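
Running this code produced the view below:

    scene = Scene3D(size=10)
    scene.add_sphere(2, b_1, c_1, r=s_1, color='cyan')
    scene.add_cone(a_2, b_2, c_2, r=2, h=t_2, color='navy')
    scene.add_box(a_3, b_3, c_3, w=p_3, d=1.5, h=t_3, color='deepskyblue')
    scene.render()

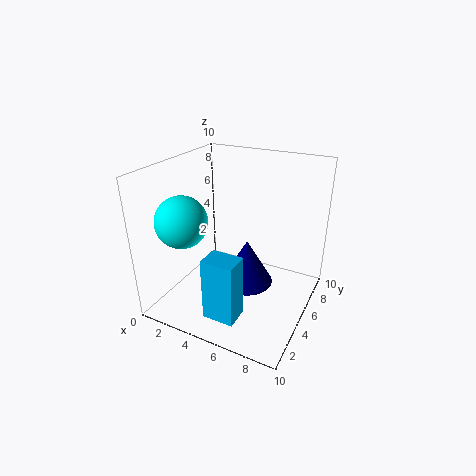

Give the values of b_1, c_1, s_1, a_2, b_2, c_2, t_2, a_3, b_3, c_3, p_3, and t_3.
b_1 = 2.75; c_1 = 6.5; s_1 = 1.75; a_2 = 5; b_2 = 6.5; c_2 = 0.5; t_2 = 3.5; a_3 = 5; b_3 = 0.25; c_3 = 1.75; p_3 = 2; t_3 = 4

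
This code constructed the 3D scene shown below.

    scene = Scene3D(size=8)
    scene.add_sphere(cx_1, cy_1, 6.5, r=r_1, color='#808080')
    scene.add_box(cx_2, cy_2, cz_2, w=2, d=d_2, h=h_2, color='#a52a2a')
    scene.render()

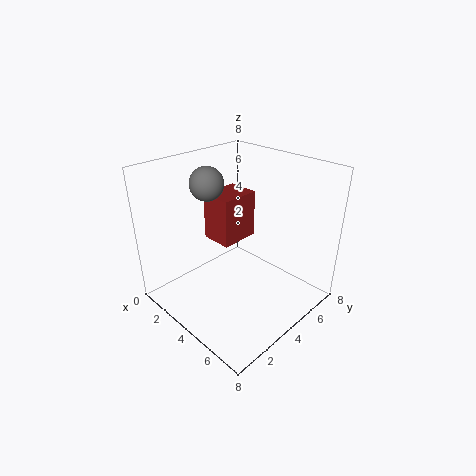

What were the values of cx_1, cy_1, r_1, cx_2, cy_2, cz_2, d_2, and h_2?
cx_1 = 1.5; cy_1 = 4; r_1 = 1; cx_2 = 0.5; cy_2 = 4.5; cz_2 = 2.5; d_2 = 2.5; h_2 = 3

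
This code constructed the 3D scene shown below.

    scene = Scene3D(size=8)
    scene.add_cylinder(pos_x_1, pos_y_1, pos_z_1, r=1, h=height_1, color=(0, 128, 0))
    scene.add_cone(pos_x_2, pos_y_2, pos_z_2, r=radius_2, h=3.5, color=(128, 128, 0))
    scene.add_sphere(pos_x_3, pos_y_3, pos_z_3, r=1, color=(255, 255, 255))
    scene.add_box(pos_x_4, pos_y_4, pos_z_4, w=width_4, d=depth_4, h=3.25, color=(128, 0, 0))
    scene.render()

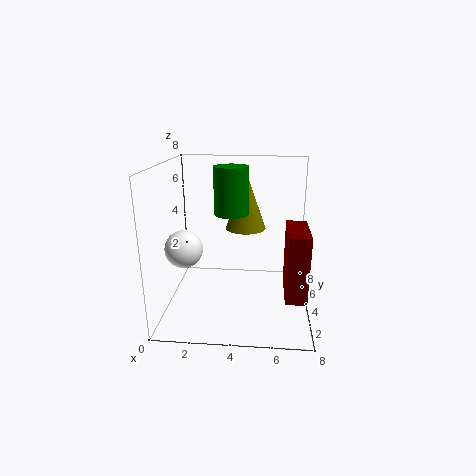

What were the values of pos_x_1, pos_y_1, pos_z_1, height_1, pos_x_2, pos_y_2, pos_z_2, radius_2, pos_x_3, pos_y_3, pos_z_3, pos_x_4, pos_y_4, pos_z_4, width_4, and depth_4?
pos_x_1 = 3.5; pos_y_1 = 5.25; pos_z_1 = 5; height_1 = 2.75; pos_x_2 = 4.25; pos_y_2 = 6.5; pos_z_2 = 3.75; radius_2 = 1.25; pos_x_3 = 1.25; pos_y_3 = 2.75; pos_z_3 = 3.75; pos_x_4 = 6.5; pos_y_4 = 0.25; pos_z_4 = 2.25; width_4 = 1; depth_4 = 2.5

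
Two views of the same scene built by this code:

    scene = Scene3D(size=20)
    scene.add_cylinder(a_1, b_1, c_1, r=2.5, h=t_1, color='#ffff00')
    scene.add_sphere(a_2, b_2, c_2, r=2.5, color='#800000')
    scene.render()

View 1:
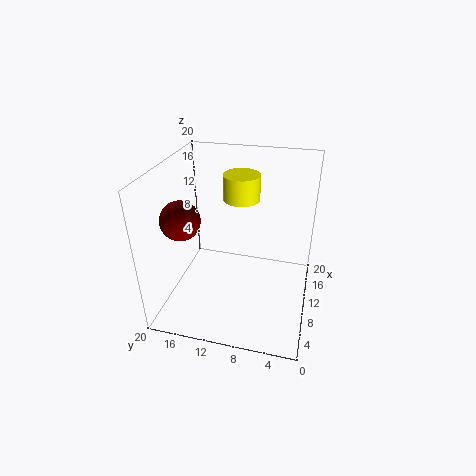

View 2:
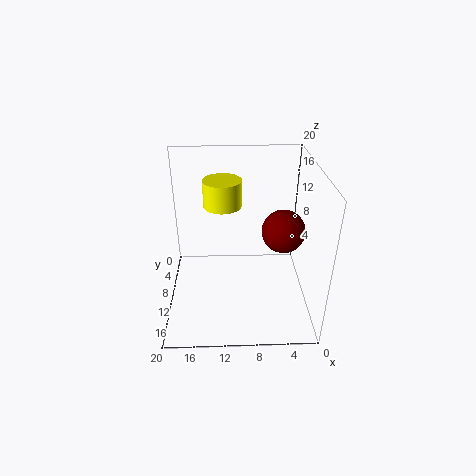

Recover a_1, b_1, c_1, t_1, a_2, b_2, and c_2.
a_1 = 12, b_1 = 10, c_1 = 15, t_1 = 3.5, a_2 = 5, b_2 = 16, c_2 = 14.5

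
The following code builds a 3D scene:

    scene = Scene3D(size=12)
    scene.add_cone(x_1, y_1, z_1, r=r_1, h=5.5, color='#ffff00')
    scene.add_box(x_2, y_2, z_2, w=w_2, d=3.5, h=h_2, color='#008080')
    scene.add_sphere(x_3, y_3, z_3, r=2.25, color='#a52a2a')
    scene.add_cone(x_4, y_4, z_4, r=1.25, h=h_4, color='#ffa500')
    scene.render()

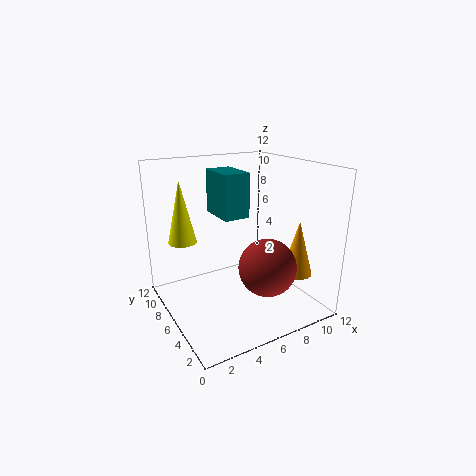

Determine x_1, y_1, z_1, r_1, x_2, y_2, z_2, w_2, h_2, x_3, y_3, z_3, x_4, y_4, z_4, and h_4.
x_1 = 2.5
y_1 = 9.75
z_1 = 5
r_1 = 1.25
x_2 = 5
y_2 = 6.25
z_2 = 7.5
w_2 = 2.25
h_2 = 3.75
x_3 = 6.75
y_3 = 2.75
z_3 = 4.5
x_4 = 9.75
y_4 = 2.75
z_4 = 3.25
h_4 = 4.5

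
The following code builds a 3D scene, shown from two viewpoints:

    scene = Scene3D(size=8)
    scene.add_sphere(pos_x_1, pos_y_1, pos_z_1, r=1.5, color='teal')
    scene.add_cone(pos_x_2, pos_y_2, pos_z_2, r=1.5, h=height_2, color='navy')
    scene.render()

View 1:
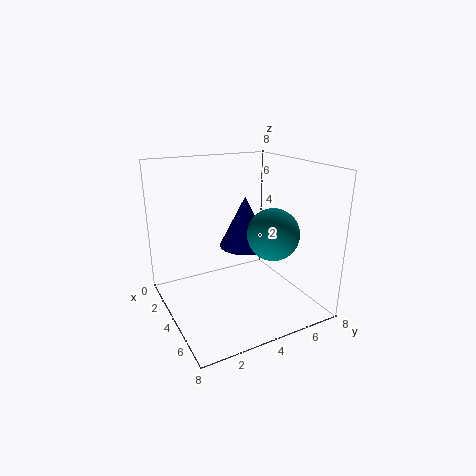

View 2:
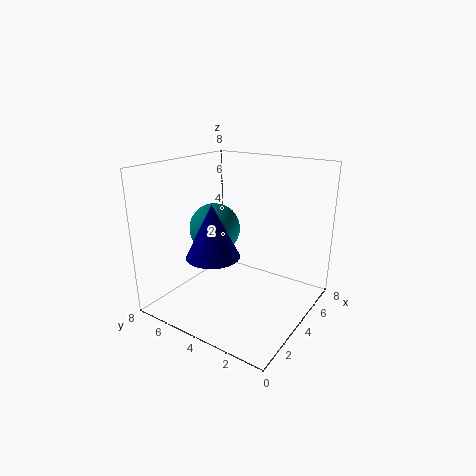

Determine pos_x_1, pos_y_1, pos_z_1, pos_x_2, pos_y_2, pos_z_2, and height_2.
pos_x_1 = 4.5; pos_y_1 = 6; pos_z_1 = 4; pos_x_2 = 3; pos_y_2 = 5; pos_z_2 = 3; height_2 = 3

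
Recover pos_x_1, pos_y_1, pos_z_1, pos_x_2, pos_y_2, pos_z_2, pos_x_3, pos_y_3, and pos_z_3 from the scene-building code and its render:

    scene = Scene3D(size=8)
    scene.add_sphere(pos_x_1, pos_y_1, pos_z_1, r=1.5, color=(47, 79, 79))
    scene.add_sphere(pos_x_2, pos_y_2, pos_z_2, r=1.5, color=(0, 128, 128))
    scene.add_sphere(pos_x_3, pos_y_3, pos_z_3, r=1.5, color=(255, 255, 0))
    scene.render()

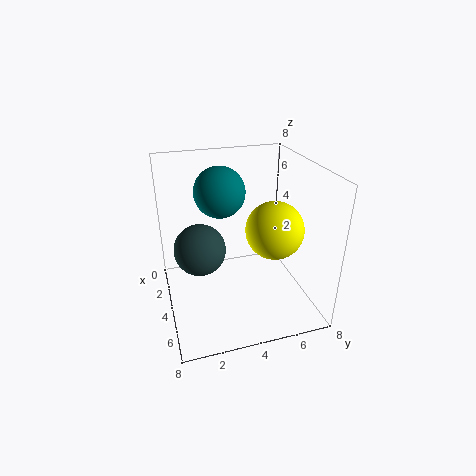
pos_x_1 = 3
pos_y_1 = 2
pos_z_1 = 3
pos_x_2 = 2
pos_y_2 = 3.5
pos_z_2 = 6
pos_x_3 = 5.5
pos_y_3 = 5.5
pos_z_3 = 5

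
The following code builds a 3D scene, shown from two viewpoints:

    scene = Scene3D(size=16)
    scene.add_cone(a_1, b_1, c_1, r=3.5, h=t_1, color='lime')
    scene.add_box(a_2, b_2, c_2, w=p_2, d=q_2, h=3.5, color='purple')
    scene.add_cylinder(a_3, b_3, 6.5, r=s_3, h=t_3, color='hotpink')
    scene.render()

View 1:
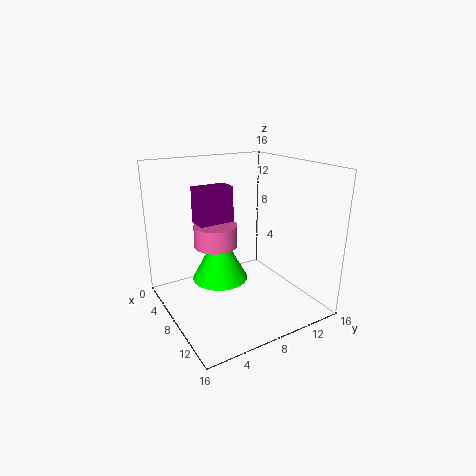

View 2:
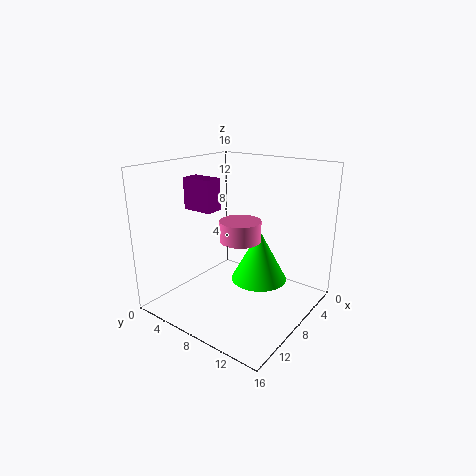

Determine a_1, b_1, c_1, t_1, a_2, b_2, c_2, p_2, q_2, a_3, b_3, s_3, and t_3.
a_1 = 3.5, b_1 = 8, c_1 = 1, t_1 = 6.5, a_2 = 8.5, b_2 = 2.5, c_2 = 11, p_2 = 2, q_2 = 3.5, a_3 = 5.5, b_3 = 6.5, s_3 = 2.5, t_3 = 2.5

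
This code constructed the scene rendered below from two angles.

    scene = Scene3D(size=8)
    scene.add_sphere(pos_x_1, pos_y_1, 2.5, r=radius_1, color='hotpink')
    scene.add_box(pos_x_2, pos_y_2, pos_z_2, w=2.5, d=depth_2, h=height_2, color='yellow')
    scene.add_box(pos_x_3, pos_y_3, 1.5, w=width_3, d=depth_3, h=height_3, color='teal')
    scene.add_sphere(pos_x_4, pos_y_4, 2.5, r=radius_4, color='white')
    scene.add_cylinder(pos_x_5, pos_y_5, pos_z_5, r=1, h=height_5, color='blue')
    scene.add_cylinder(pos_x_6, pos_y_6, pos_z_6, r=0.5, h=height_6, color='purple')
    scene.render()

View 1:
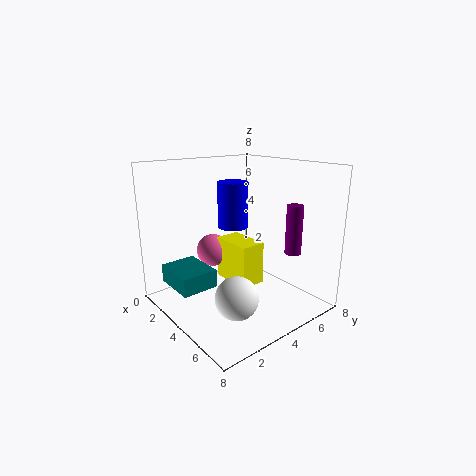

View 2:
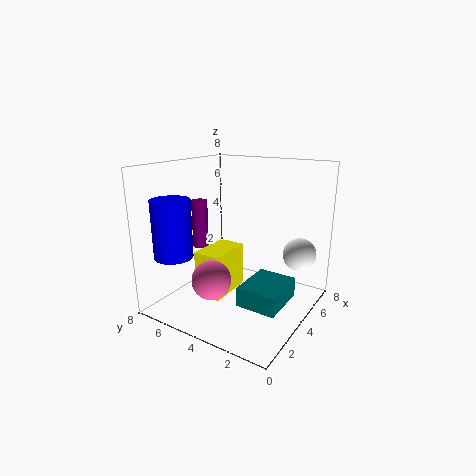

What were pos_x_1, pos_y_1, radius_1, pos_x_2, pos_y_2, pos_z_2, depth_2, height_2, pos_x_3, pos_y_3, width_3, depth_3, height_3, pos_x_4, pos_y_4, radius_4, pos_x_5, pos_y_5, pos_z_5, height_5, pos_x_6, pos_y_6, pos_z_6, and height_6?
pos_x_1 = 1.5; pos_y_1 = 4; radius_1 = 1; pos_x_2 = 2; pos_y_2 = 4; pos_z_2 = 1; depth_2 = 1.5; height_2 = 2.5; pos_x_3 = 1.5; pos_y_3 = 0.5; width_3 = 2.5; depth_3 = 2; height_3 = 1; pos_x_4 = 7; pos_y_4 = 1.5; radius_4 = 1; pos_x_5 = 1; pos_y_5 = 6; pos_z_5 = 3.5; height_5 = 3; pos_x_6 = 5; pos_y_6 = 7.5; pos_z_6 = 2.5; height_6 = 3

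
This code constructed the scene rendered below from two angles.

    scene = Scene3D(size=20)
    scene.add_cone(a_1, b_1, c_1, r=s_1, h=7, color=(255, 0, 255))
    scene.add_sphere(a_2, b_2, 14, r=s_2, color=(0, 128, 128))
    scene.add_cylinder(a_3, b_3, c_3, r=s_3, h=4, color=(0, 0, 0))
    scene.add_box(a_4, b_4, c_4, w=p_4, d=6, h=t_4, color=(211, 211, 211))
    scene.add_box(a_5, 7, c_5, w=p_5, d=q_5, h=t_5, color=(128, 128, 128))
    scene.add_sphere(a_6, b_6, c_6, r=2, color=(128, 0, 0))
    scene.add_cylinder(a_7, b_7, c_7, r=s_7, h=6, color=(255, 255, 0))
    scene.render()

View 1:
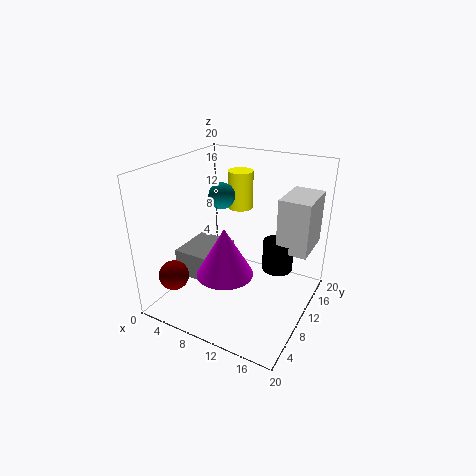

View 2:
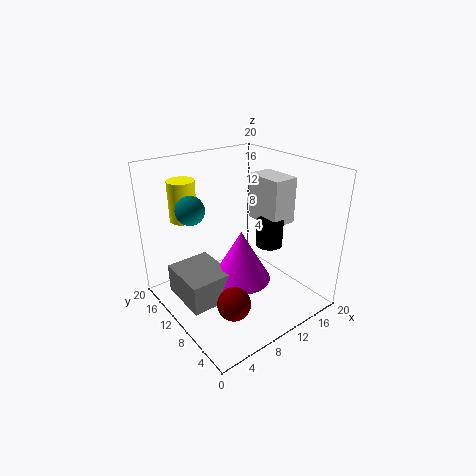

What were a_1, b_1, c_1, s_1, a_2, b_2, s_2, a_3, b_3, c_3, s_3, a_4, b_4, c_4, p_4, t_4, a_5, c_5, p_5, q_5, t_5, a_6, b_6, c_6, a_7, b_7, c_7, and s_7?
a_1 = 9; b_1 = 8; c_1 = 5; s_1 = 4; a_2 = 5; b_2 = 14; s_2 = 2; a_3 = 16; b_3 = 10; c_3 = 7; s_3 = 2; a_4 = 16; b_4 = 9; c_4 = 10; p_4 = 4; t_4 = 7; a_5 = 1; c_5 = 3; p_5 = 6; q_5 = 7; t_5 = 4; a_6 = 4; b_6 = 3; c_6 = 6; a_7 = 6; b_7 = 18; c_7 = 11; s_7 = 2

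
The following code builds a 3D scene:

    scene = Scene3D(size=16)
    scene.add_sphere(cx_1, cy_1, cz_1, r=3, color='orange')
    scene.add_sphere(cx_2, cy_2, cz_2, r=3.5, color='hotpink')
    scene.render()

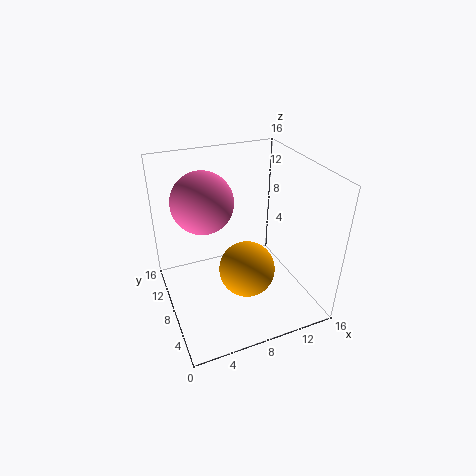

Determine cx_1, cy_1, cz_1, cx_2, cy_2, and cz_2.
cx_1 = 8; cy_1 = 5.5; cz_1 = 5.5; cx_2 = 5; cy_2 = 11; cz_2 = 11.5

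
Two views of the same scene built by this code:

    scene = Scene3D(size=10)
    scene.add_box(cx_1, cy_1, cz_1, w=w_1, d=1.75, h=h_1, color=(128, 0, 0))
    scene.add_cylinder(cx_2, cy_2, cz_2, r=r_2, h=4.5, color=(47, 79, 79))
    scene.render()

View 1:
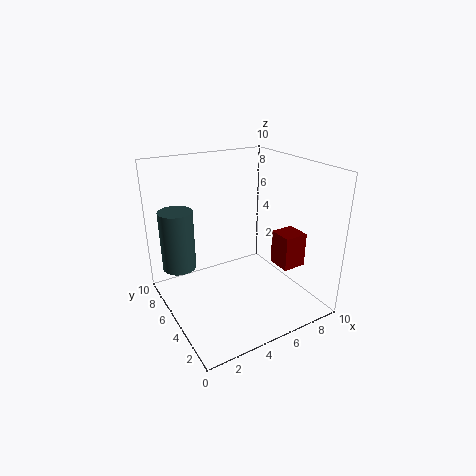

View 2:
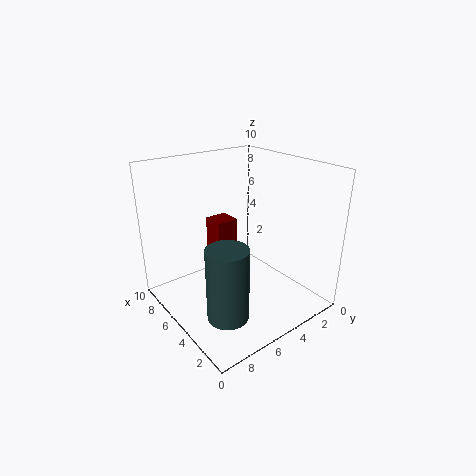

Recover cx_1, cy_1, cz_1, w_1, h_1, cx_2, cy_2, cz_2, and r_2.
cx_1 = 7.75; cy_1 = 3; cz_1 = 2.5; w_1 = 1.75; h_1 = 2.5; cx_2 = 1.75; cy_2 = 8.25; cz_2 = 2; r_2 = 1.25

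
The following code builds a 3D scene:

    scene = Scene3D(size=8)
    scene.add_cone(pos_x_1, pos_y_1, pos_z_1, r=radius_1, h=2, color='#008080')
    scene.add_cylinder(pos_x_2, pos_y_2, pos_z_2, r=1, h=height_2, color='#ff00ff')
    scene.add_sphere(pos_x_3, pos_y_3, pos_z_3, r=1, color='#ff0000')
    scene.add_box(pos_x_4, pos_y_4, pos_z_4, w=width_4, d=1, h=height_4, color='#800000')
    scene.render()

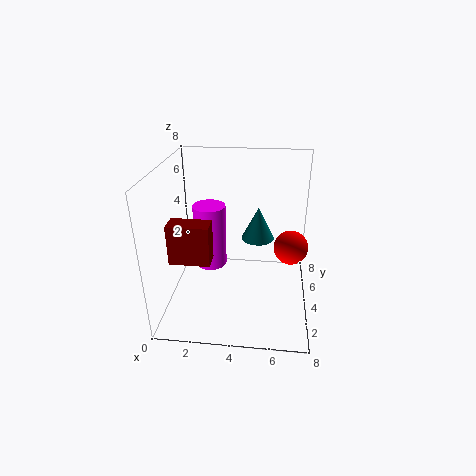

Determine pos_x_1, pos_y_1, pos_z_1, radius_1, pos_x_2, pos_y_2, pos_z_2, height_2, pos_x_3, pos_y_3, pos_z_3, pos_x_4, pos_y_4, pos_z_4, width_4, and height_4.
pos_x_1 = 5, pos_y_1 = 6, pos_z_1 = 3, radius_1 = 1, pos_x_2 = 2, pos_y_2 = 6, pos_z_2 = 1, height_2 = 4, pos_x_3 = 7, pos_y_3 = 5, pos_z_3 = 3, pos_x_4 = 1, pos_y_4 = 1, pos_z_4 = 4, width_4 = 2, height_4 = 2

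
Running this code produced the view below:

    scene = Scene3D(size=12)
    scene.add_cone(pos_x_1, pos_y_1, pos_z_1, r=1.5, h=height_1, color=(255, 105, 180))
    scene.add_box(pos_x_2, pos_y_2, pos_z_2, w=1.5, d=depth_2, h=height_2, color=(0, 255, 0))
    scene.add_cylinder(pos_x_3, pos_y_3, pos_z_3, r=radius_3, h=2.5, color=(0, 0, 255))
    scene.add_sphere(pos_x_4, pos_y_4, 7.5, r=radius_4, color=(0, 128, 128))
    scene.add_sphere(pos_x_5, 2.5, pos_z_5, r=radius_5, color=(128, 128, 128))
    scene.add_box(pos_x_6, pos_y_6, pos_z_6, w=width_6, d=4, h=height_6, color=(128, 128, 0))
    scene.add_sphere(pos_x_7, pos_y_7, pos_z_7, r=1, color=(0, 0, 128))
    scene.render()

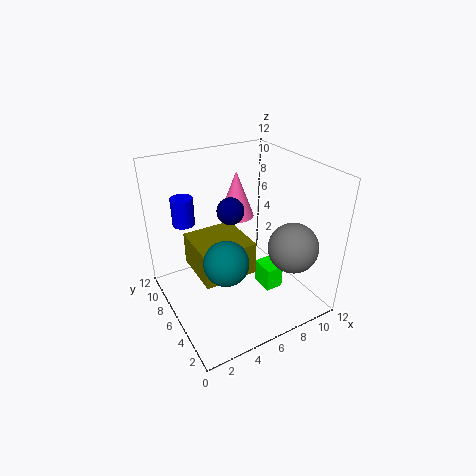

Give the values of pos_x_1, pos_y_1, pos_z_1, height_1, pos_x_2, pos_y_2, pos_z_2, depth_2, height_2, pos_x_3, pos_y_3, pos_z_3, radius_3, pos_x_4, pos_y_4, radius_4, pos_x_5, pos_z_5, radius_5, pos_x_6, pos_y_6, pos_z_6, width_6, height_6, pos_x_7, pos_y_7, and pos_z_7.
pos_x_1 = 7
pos_y_1 = 8
pos_z_1 = 7
height_1 = 4
pos_x_2 = 7.5
pos_y_2 = 3.5
pos_z_2 = 1.5
depth_2 = 2
height_2 = 2
pos_x_3 = 3
pos_y_3 = 10.5
pos_z_3 = 6
radius_3 = 1
pos_x_4 = 2.5
pos_y_4 = 1.5
radius_4 = 1.5
pos_x_5 = 9
pos_z_5 = 6
radius_5 = 2
pos_x_6 = 1.5
pos_y_6 = 2.5
pos_z_6 = 5
width_6 = 4
height_6 = 2.5
pos_x_7 = 4.5
pos_y_7 = 4.5
pos_z_7 = 9.5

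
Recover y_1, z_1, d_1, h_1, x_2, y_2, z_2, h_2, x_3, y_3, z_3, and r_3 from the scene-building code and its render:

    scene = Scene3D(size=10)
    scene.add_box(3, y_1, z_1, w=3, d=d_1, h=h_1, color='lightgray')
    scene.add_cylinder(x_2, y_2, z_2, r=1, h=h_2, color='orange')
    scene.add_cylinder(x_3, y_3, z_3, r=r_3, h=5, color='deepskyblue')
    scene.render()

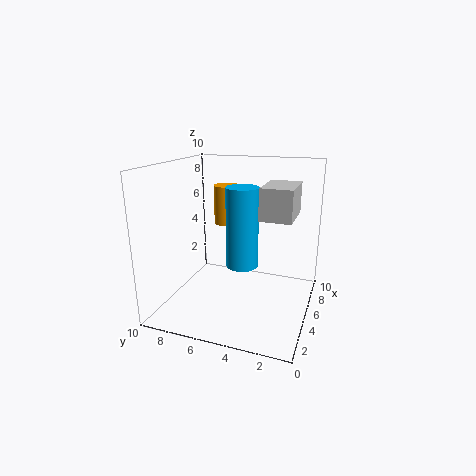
y_1 = 1; z_1 = 7; d_1 = 2; h_1 = 2; x_2 = 8; y_2 = 7; z_2 = 5; h_2 = 3; x_3 = 3; y_3 = 4; z_3 = 4; r_3 = 1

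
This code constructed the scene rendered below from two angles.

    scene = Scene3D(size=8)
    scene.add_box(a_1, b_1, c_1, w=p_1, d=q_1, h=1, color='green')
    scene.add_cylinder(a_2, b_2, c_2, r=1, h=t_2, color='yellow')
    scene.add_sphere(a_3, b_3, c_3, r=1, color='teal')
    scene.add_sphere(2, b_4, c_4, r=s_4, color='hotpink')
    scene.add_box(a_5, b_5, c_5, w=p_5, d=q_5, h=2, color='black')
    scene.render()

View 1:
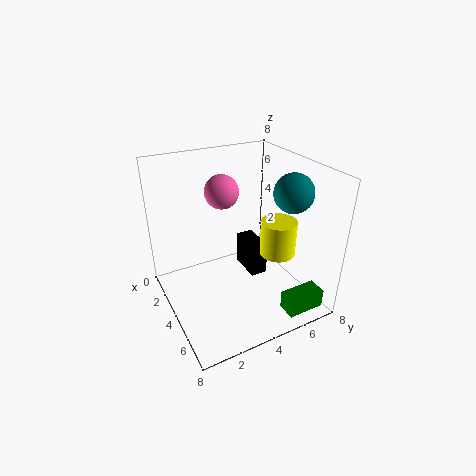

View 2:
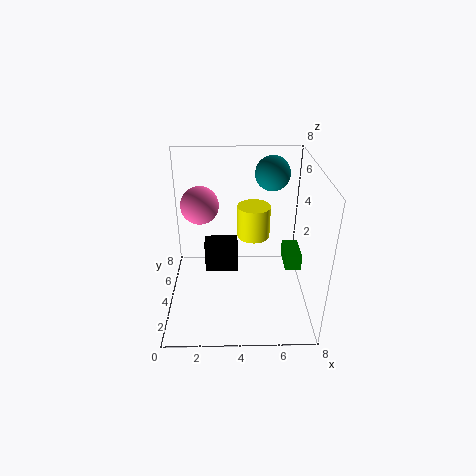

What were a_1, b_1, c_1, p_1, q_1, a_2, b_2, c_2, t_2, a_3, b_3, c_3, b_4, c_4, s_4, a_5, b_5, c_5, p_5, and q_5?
a_1 = 7, b_1 = 5, c_1 = 1, p_1 = 1, q_1 = 2, a_2 = 5, b_2 = 6, c_2 = 3, t_2 = 2, a_3 = 6, b_3 = 6, c_3 = 7, b_4 = 4, c_4 = 6, s_4 = 1, a_5 = 2, b_5 = 5, c_5 = 1, p_5 = 2, q_5 = 1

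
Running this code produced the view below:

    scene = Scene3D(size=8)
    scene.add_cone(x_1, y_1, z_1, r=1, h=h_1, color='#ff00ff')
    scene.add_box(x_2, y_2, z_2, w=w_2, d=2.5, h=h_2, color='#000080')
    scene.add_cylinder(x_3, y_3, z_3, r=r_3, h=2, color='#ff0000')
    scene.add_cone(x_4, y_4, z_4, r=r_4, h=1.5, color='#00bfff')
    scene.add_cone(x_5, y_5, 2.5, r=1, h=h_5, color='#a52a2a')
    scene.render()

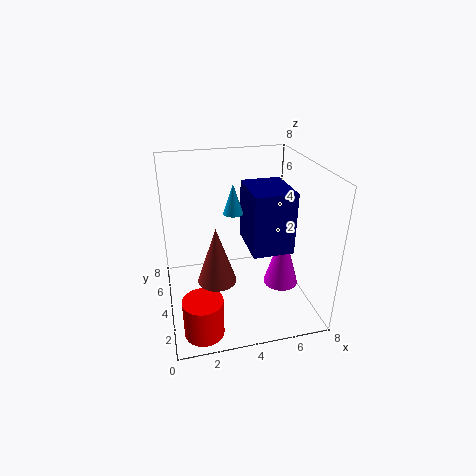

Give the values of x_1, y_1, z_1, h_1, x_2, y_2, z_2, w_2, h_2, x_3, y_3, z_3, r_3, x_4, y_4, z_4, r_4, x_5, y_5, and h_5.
x_1 = 6.5, y_1 = 3.5, z_1 = 1, h_1 = 3.5, x_2 = 4, y_2 = 1, z_2 = 4.5, w_2 = 2, h_2 = 3, x_3 = 1.5, y_3 = 1, z_3 = 0.5, r_3 = 1, x_4 = 3.5, y_4 = 3, z_4 = 6, r_4 = 0.5, x_5 = 2.5, y_5 = 2.5, h_5 = 3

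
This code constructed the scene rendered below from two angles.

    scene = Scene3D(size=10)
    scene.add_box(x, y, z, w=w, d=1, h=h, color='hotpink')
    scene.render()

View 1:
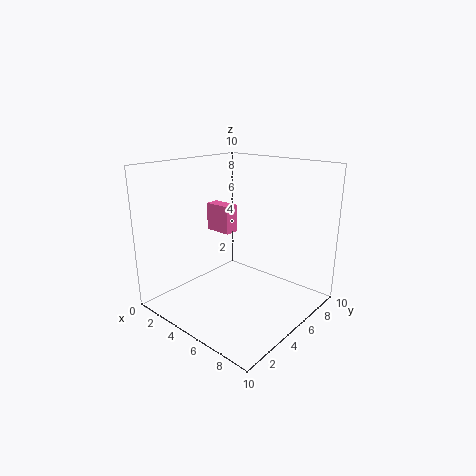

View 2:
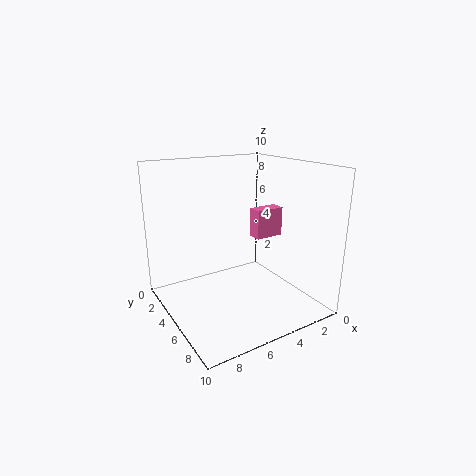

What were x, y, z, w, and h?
x = 2; y = 5; z = 5; w = 2; h = 2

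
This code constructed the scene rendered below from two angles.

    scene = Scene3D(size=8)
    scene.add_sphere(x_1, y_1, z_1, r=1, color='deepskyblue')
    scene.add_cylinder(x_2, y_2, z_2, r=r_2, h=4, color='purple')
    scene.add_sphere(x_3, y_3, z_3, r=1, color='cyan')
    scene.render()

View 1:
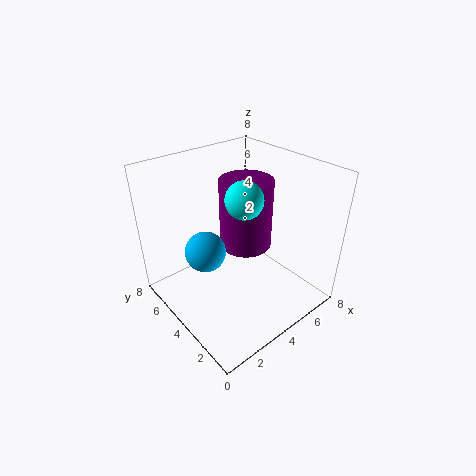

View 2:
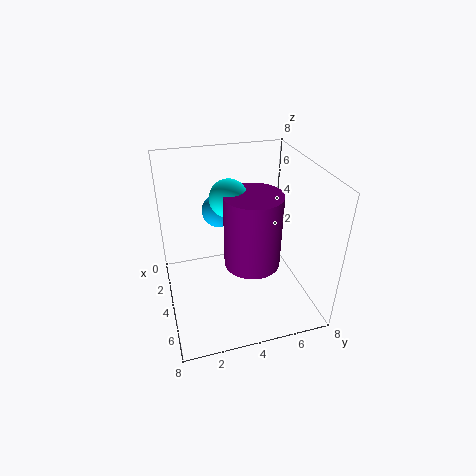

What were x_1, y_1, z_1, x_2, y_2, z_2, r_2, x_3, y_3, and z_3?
x_1 = 1.5, y_1 = 3.5, z_1 = 4.5, x_2 = 5, y_2 = 4.5, z_2 = 3, r_2 = 1.5, x_3 = 4, y_3 = 3.5, z_3 = 6.5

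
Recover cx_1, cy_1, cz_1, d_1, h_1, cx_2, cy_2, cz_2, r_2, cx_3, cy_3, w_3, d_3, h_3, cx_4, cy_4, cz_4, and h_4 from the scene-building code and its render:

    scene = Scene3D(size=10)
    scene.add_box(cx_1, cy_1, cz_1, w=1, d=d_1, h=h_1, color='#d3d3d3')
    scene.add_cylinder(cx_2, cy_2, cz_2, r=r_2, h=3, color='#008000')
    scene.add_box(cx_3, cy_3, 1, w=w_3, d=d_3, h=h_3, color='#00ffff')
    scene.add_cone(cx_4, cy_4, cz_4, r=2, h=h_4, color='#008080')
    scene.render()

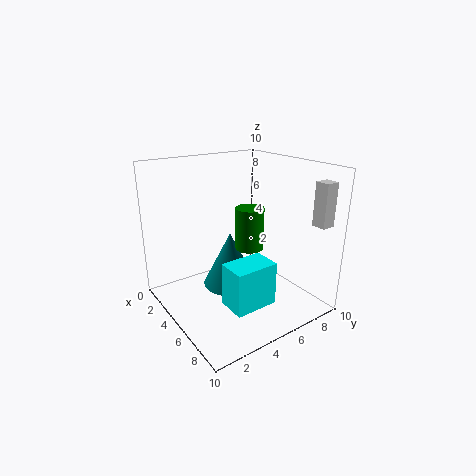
cx_1 = 8; cy_1 = 9; cz_1 = 6; d_1 = 1; h_1 = 3; cx_2 = 5; cy_2 = 6; cz_2 = 4; r_2 = 1; cx_3 = 6; cy_3 = 3; w_3 = 2; d_3 = 3; h_3 = 3; cx_4 = 4; cy_4 = 5; cz_4 = 1; h_4 = 4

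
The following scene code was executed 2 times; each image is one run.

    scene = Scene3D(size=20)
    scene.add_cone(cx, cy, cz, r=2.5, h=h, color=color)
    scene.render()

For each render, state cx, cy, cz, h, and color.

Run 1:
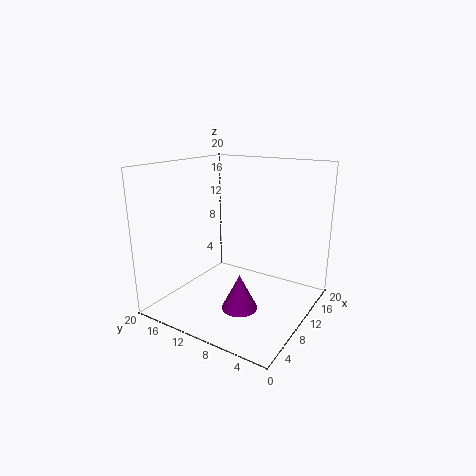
cx = 8, cy = 8.5, cz = 0.5, h = 5, color = 'purple'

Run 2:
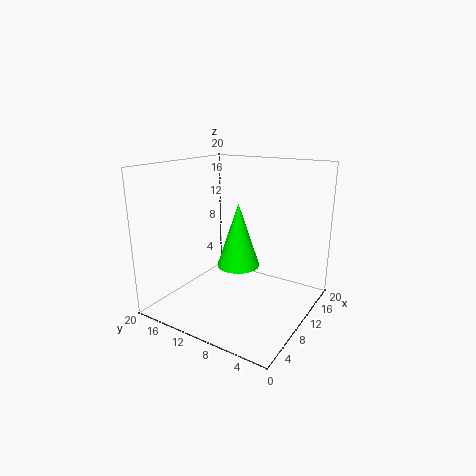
cx = 4.5, cy = 6.5, cz = 9, h = 7.5, color = 'lime'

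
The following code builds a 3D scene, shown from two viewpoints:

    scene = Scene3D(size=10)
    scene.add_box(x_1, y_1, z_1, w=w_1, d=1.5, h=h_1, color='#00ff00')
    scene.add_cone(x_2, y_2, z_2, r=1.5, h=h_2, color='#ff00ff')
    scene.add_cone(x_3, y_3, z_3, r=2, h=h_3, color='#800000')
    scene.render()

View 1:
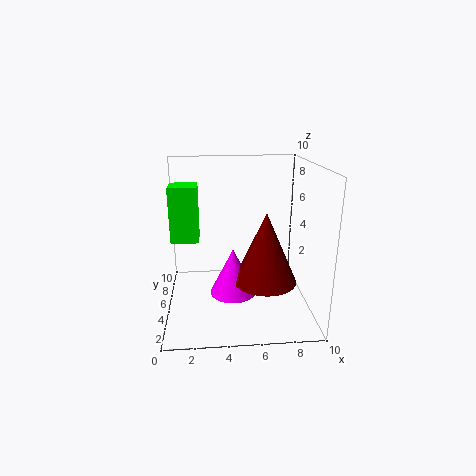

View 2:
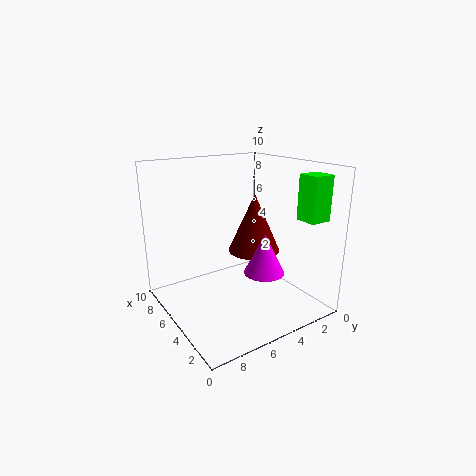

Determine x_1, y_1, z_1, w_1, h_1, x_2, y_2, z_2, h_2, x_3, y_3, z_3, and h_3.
x_1 = 1, y_1 = 0.5, z_1 = 6.5, w_1 = 1.5, h_1 = 3, x_2 = 4.5, y_2 = 3, z_2 = 2, h_2 = 3, x_3 = 6.5, y_3 = 2.5, z_3 = 3, h_3 = 4.5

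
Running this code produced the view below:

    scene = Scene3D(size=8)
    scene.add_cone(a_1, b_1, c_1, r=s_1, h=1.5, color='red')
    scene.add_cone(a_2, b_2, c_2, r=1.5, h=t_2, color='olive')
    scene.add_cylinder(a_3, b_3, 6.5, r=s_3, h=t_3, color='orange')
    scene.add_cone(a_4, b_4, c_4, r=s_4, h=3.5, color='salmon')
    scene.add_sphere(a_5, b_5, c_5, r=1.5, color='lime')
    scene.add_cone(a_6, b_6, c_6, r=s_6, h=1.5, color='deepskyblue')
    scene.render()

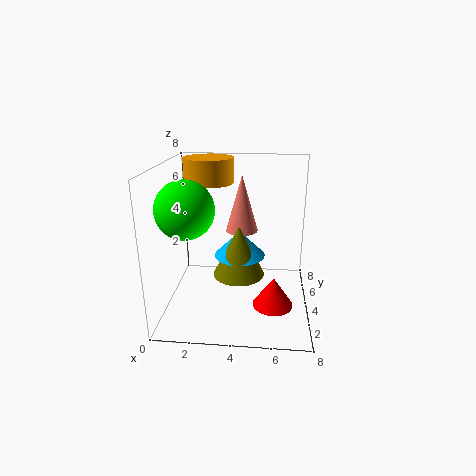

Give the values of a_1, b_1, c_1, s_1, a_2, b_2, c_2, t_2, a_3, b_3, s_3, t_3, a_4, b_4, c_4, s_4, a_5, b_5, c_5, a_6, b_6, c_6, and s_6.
a_1 = 6, b_1 = 1.5, c_1 = 1.5, s_1 = 1, a_2 = 4, b_2 = 4.5, c_2 = 1.5, t_2 = 3, a_3 = 2, b_3 = 6.5, s_3 = 1.5, t_3 = 1.5, a_4 = 4, b_4 = 6.5, c_4 = 3.5, s_4 = 1, a_5 = 1.5, b_5 = 2.5, c_5 = 6, a_6 = 4, b_6 = 5, c_6 = 2.5, s_6 = 1.5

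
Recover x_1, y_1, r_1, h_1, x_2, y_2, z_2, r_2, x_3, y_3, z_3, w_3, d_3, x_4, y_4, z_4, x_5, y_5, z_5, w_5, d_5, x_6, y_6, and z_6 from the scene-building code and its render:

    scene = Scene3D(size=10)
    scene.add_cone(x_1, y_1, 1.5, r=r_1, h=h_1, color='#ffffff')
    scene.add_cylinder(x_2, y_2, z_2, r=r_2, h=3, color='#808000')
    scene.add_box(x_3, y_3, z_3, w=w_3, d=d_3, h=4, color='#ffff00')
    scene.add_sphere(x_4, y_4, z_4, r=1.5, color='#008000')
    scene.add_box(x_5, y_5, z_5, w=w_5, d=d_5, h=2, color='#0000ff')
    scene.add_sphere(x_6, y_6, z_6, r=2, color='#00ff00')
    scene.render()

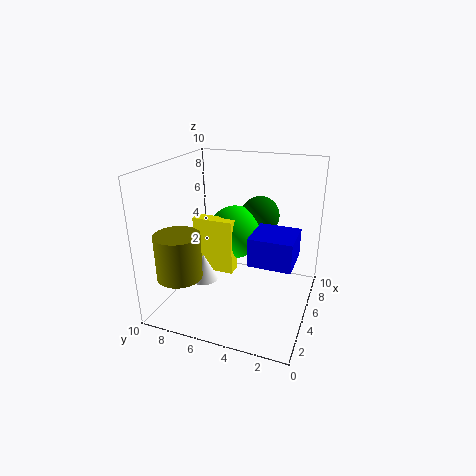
x_1 = 4.5
y_1 = 7.5
r_1 = 1
h_1 = 2
x_2 = 2
y_2 = 8
z_2 = 3
r_2 = 1.5
x_3 = 5
y_3 = 5.5
z_3 = 2
w_3 = 1
d_3 = 3
x_4 = 8.5
y_4 = 4.5
z_4 = 5.5
x_5 = 4
y_5 = 1
z_5 = 3.5
w_5 = 3
d_5 = 3
x_6 = 7
y_6 = 6
z_6 = 4.5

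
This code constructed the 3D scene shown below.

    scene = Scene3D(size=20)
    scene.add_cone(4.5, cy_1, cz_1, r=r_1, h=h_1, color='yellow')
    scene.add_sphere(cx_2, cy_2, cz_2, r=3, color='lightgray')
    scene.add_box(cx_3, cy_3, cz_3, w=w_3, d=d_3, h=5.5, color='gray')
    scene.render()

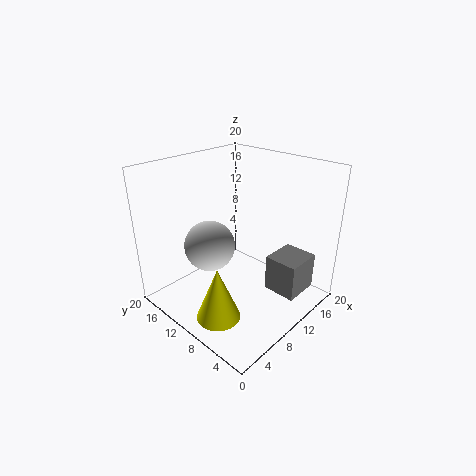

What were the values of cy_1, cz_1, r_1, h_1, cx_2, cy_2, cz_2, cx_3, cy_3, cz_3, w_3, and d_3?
cy_1 = 8.5; cz_1 = 0.5; r_1 = 3; h_1 = 7.5; cx_2 = 3.5; cy_2 = 8.5; cz_2 = 12; cx_3 = 14; cy_3 = 3; cz_3 = 0.5; w_3 = 5.5; d_3 = 5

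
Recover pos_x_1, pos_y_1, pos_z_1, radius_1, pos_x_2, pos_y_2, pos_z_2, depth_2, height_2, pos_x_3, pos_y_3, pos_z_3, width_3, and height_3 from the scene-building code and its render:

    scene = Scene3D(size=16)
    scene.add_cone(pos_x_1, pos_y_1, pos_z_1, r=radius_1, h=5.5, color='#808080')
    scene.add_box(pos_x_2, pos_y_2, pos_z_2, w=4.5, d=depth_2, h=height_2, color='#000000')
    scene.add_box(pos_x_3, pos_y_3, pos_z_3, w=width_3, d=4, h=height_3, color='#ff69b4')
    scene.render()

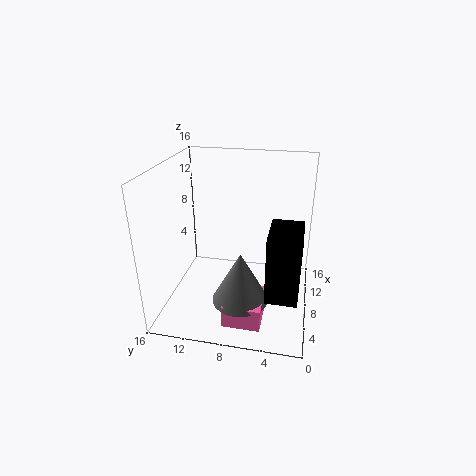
pos_x_1 = 4.5, pos_y_1 = 7, pos_z_1 = 2.5, radius_1 = 3, pos_x_2 = 0.5, pos_y_2 = 1, pos_z_2 = 5.5, depth_2 = 3, height_2 = 6.5, pos_x_3 = 2, pos_y_3 = 4.5, pos_z_3 = 0.5, width_3 = 4.5, height_3 = 2.5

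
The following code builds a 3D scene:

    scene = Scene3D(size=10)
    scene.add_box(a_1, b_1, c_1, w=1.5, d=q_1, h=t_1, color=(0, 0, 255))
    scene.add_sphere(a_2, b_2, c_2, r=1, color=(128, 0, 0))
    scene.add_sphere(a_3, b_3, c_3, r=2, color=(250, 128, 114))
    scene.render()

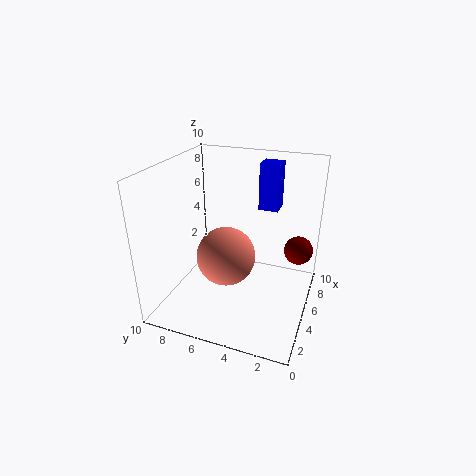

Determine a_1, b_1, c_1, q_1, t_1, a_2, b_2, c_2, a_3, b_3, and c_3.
a_1 = 8; b_1 = 3; c_1 = 6; q_1 = 1.5; t_1 = 3.5; a_2 = 6.5; b_2 = 1; c_2 = 4; a_3 = 4; b_3 = 5.5; c_3 = 4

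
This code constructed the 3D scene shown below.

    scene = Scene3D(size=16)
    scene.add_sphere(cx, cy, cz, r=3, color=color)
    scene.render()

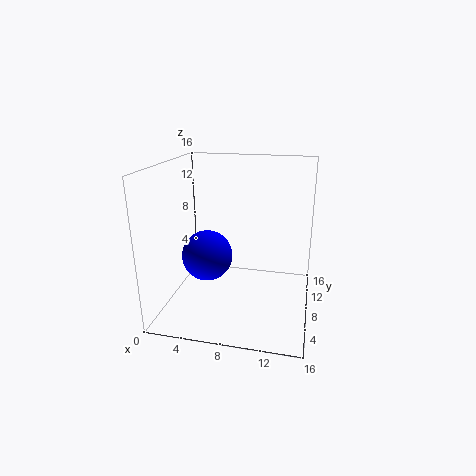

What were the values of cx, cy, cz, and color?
cx = 4, cy = 9, cz = 5, color = 'blue'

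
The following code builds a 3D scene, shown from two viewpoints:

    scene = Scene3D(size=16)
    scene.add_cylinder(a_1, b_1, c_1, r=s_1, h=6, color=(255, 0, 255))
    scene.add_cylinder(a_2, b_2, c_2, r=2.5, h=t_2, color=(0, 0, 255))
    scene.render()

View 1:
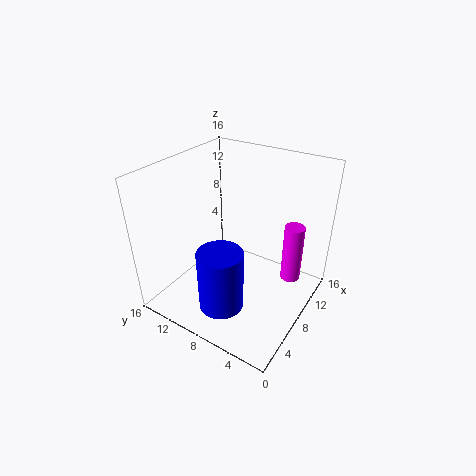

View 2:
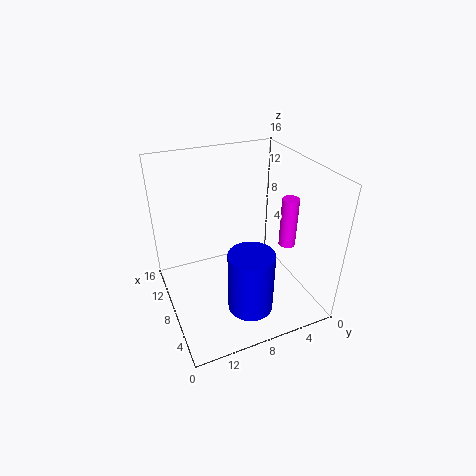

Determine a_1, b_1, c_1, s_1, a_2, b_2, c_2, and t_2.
a_1 = 8; b_1 = 1.5; c_1 = 5.5; s_1 = 1; a_2 = 4.5; b_2 = 8; c_2 = 1; t_2 = 7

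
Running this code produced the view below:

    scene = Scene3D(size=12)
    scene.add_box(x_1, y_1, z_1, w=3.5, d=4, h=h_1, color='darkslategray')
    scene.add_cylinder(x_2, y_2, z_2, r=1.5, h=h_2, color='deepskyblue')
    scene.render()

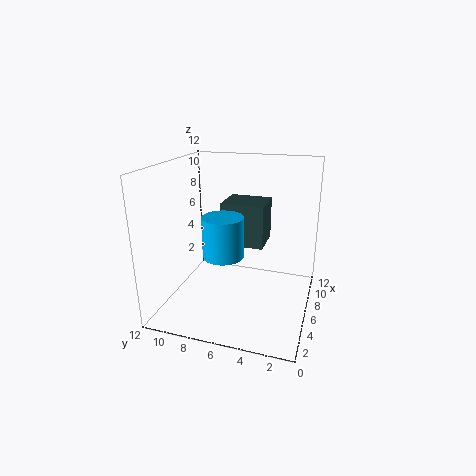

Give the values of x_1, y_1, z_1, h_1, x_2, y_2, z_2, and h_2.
x_1 = 8.5; y_1 = 4.5; z_1 = 4; h_1 = 4; x_2 = 2.5; y_2 = 6; z_2 = 6; h_2 = 3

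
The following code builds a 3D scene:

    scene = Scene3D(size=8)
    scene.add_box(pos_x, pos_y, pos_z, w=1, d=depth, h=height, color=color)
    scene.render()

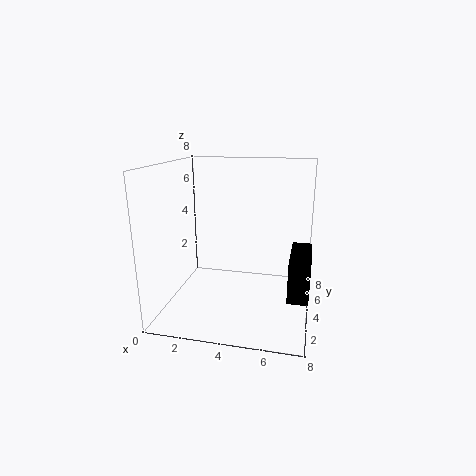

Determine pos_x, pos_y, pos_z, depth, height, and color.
pos_x = 7
pos_y = 1
pos_z = 2
depth = 3
height = 2
color = 'black'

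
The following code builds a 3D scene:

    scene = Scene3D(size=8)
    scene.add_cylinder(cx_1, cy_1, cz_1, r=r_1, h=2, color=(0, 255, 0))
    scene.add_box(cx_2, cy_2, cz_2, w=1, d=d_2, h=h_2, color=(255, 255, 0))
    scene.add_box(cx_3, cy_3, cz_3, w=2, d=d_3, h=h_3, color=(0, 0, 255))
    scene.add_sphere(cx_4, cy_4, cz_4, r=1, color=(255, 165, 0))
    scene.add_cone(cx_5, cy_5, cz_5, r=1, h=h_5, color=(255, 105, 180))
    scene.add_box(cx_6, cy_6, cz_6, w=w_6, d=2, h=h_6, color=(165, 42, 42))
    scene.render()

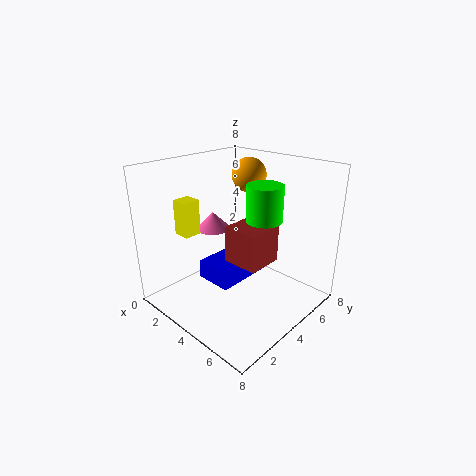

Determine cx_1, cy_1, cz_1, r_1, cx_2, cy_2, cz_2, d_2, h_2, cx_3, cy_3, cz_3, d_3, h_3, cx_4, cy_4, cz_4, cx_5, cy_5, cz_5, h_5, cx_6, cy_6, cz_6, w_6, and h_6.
cx_1 = 5; cy_1 = 5; cz_1 = 5; r_1 = 1; cx_2 = 1; cy_2 = 2; cz_2 = 4; d_2 = 1; h_2 = 2; cx_3 = 3; cy_3 = 2; cz_3 = 2; d_3 = 3; h_3 = 1; cx_4 = 3; cy_4 = 6; cz_4 = 7; cx_5 = 2; cy_5 = 4; cz_5 = 4; h_5 = 1; cx_6 = 4; cy_6 = 3; cz_6 = 3; w_6 = 2; h_6 = 2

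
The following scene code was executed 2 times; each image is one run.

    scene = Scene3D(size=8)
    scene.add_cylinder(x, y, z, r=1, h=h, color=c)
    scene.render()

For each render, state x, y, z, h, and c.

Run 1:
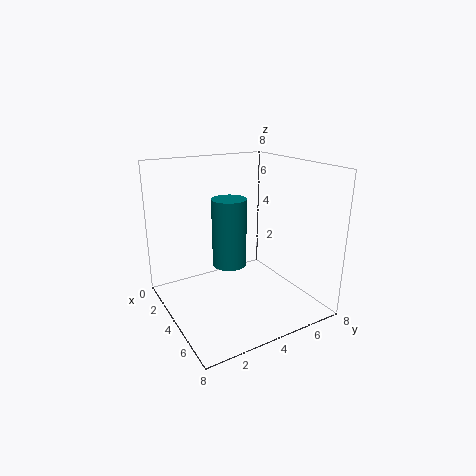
x = 3; y = 4; z = 2; h = 4; c = 'teal'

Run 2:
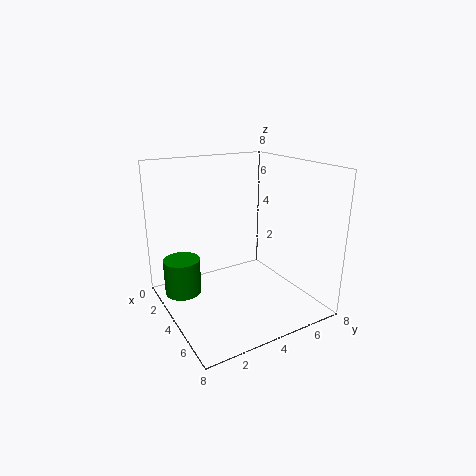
x = 3; y = 1; z = 1; h = 2; c = 'green'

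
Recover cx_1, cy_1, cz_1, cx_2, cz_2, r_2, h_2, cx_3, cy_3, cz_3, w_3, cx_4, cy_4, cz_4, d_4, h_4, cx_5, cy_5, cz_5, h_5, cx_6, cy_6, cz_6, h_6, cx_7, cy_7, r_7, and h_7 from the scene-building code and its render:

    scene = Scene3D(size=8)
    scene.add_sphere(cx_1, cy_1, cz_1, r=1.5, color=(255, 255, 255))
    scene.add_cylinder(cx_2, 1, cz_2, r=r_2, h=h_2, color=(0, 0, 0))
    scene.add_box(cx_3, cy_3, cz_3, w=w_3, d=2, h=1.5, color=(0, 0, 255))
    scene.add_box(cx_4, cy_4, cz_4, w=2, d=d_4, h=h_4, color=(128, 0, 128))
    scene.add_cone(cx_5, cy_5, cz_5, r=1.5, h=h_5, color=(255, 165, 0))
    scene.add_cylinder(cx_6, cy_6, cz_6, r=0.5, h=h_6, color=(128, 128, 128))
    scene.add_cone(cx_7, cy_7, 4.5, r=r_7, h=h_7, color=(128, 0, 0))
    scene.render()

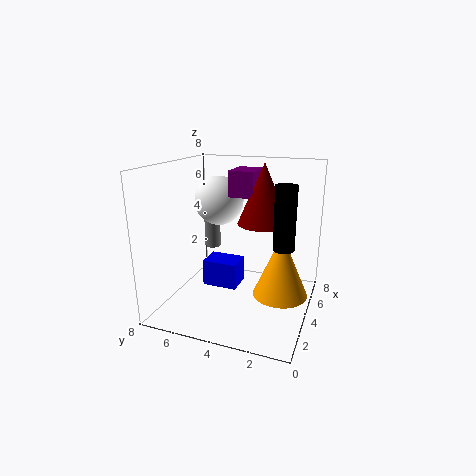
cx_1 = 6, cy_1 = 6, cz_1 = 5.5, cx_2 = 2, cz_2 = 4.5, r_2 = 0.5, h_2 = 3, cx_3 = 3.5, cy_3 = 4, cz_3 = 1, w_3 = 1.5, cx_4 = 5, cy_4 = 3.5, cz_4 = 6, d_4 = 1.5, h_4 = 1.5, cx_5 = 4, cy_5 = 1.5, cz_5 = 1, h_5 = 3.5, cx_6 = 6, cy_6 = 6.5, cz_6 = 2.5, h_6 = 3, cx_7 = 5.5, cy_7 = 3, r_7 = 1.5, h_7 = 3.5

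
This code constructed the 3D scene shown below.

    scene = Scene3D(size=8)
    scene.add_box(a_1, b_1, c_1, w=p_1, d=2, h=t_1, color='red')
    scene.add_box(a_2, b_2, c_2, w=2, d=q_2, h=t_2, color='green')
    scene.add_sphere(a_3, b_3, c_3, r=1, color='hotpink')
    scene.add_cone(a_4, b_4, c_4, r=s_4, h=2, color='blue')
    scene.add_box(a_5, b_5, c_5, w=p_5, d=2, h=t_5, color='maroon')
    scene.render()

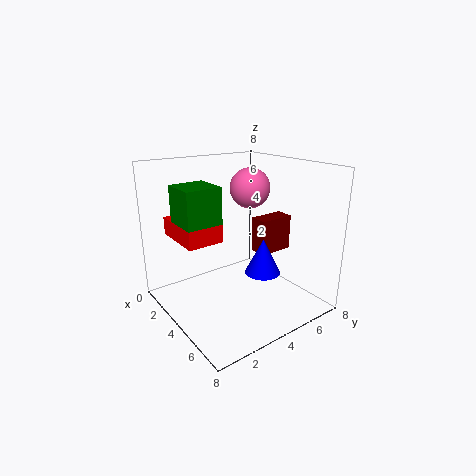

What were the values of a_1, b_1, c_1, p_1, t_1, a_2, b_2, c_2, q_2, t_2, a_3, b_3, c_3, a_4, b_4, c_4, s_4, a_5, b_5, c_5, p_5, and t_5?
a_1 = 1
b_1 = 1
c_1 = 4
p_1 = 3
t_1 = 1
a_2 = 2
b_2 = 1
c_2 = 4
q_2 = 2
t_2 = 3
a_3 = 5
b_3 = 4
c_3 = 7
a_4 = 5
b_4 = 5
c_4 = 2
s_4 = 1
a_5 = 4
b_5 = 5
c_5 = 3
p_5 = 1
t_5 = 2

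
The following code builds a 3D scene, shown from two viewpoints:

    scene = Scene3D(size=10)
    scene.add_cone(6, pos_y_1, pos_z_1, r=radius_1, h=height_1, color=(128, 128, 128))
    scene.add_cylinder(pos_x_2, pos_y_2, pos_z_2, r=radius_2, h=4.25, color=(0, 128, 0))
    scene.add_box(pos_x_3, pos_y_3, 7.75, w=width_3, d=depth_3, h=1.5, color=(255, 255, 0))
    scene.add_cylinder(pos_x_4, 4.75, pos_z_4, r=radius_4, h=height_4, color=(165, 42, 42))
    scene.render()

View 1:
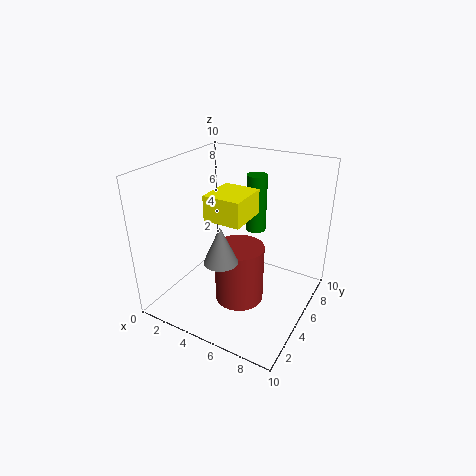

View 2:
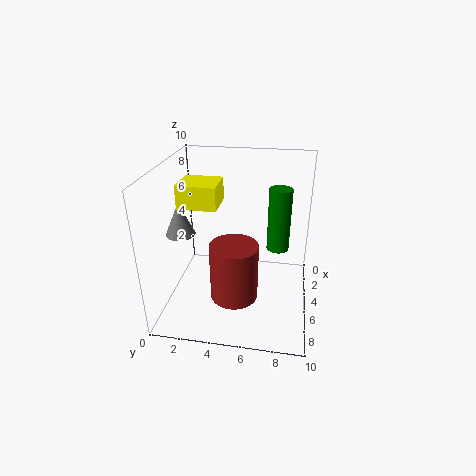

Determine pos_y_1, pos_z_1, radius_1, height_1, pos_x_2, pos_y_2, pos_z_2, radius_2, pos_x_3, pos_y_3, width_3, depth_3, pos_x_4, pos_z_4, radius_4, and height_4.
pos_y_1 = 1.25
pos_z_1 = 5.5
radius_1 = 1
height_1 = 2.25
pos_x_2 = 5
pos_y_2 = 7.75
pos_z_2 = 4.5
radius_2 = 0.75
pos_x_3 = 4.75
pos_y_3 = 1.5
width_3 = 2.25
depth_3 = 2.5
pos_x_4 = 5.25
pos_z_4 = 0.25
radius_4 = 1.75
height_4 = 4.25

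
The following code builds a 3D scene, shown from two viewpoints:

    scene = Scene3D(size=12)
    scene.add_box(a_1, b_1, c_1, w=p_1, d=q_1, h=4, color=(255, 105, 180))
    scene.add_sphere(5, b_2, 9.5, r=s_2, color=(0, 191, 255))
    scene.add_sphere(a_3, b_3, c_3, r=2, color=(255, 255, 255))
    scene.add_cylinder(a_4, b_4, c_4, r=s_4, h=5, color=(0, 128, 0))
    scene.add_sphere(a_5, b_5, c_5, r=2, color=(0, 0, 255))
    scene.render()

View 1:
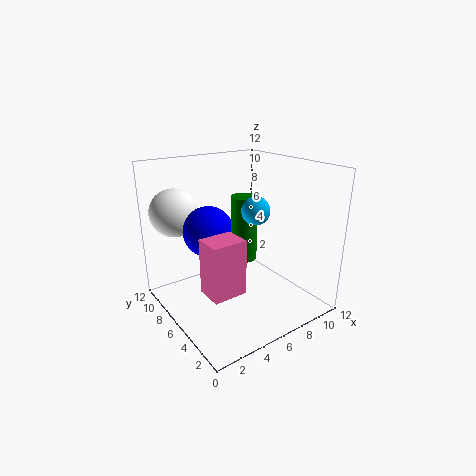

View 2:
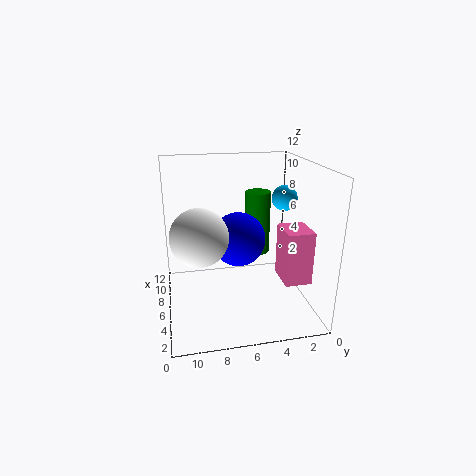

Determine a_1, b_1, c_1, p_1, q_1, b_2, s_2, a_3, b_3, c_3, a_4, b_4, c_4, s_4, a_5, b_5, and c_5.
a_1 = 1; b_1 = 1.5; c_1 = 4; p_1 = 2.5; q_1 = 2; b_2 = 2.5; s_2 = 1; a_3 = 2; b_3 = 9.5; c_3 = 8; a_4 = 5.5; b_4 = 4.5; c_4 = 5; s_4 = 1; a_5 = 3.5; b_5 = 6.5; c_5 = 7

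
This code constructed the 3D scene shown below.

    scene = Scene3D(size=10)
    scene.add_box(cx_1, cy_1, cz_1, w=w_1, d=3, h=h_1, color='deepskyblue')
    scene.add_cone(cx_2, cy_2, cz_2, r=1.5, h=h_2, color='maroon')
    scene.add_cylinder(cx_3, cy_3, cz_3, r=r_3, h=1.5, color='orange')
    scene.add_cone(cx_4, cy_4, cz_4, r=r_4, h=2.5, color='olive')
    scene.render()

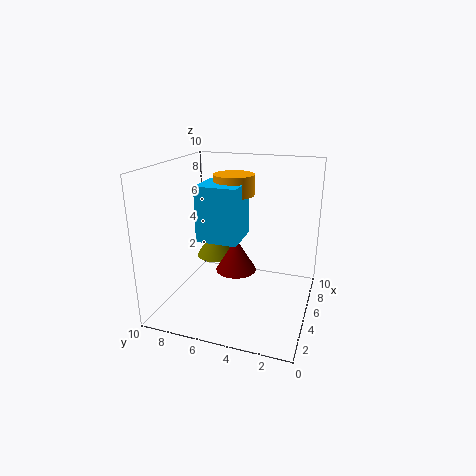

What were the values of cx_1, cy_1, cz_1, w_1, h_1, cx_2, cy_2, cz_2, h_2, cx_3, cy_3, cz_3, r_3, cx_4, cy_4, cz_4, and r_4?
cx_1 = 4.5
cy_1 = 5
cz_1 = 4.5
w_1 = 3
h_1 = 4
cx_2 = 6
cy_2 = 5.5
cz_2 = 2
h_2 = 2.5
cx_3 = 7
cy_3 = 6
cz_3 = 7.5
r_3 = 1.5
cx_4 = 7
cy_4 = 7.5
cz_4 = 2.5
r_4 = 1.5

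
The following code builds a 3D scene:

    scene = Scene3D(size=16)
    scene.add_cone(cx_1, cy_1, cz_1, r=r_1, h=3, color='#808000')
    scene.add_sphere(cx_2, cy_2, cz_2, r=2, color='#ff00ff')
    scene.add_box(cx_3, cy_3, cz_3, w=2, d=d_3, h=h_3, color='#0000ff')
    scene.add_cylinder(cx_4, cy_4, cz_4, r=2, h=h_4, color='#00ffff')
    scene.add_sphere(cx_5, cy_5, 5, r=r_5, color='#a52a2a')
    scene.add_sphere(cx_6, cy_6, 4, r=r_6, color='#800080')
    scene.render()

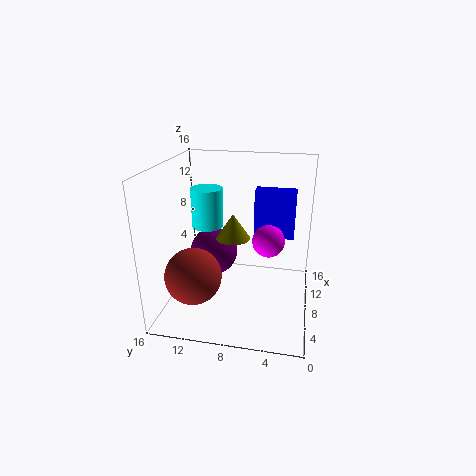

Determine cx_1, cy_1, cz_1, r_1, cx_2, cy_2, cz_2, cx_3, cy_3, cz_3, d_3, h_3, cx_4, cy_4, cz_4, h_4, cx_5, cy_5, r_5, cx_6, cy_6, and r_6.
cx_1 = 10
cy_1 = 9
cz_1 = 7
r_1 = 2
cx_2 = 12
cy_2 = 5
cz_2 = 6
cx_3 = 13
cy_3 = 2
cz_3 = 6
d_3 = 5
h_3 = 6
cx_4 = 13
cy_4 = 13
cz_4 = 7
h_4 = 5
cx_5 = 4
cy_5 = 12
r_5 = 3
cx_6 = 12
cy_6 = 12
r_6 = 3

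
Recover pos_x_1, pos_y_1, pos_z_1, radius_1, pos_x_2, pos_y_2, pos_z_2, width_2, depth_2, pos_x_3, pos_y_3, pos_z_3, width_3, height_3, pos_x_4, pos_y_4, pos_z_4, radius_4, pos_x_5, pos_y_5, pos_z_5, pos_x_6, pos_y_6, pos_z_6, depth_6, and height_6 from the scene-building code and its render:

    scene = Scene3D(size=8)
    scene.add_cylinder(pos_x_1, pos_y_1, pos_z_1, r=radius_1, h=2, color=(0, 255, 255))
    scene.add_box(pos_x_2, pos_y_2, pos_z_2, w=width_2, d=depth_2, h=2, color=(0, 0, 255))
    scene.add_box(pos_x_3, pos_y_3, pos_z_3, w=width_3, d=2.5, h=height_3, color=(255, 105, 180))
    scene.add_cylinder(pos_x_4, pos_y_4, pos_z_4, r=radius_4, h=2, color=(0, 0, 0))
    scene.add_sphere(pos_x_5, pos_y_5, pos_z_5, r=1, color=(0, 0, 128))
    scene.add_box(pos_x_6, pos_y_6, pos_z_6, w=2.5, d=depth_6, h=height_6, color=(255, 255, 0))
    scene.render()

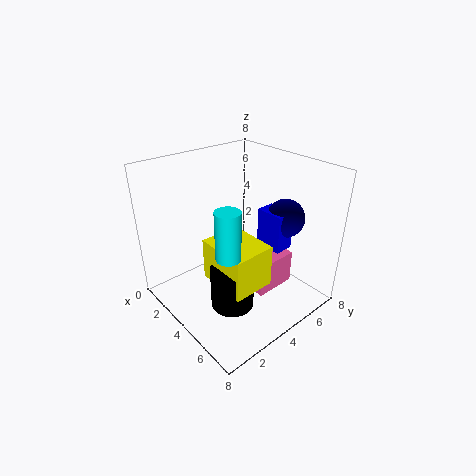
pos_x_1 = 7.5
pos_y_1 = 0.5
pos_z_1 = 6
radius_1 = 0.5
pos_x_2 = 5
pos_y_2 = 4.5
pos_z_2 = 4
width_2 = 1.5
depth_2 = 1
pos_x_3 = 4
pos_y_3 = 4.5
pos_z_3 = 0.5
width_3 = 1.5
height_3 = 2
pos_x_4 = 6.5
pos_y_4 = 1.5
pos_z_4 = 2.5
radius_4 = 1
pos_x_5 = 6
pos_y_5 = 5.5
pos_z_5 = 5.5
pos_x_6 = 5
pos_y_6 = 1
pos_z_6 = 3.5
depth_6 = 2
height_6 = 2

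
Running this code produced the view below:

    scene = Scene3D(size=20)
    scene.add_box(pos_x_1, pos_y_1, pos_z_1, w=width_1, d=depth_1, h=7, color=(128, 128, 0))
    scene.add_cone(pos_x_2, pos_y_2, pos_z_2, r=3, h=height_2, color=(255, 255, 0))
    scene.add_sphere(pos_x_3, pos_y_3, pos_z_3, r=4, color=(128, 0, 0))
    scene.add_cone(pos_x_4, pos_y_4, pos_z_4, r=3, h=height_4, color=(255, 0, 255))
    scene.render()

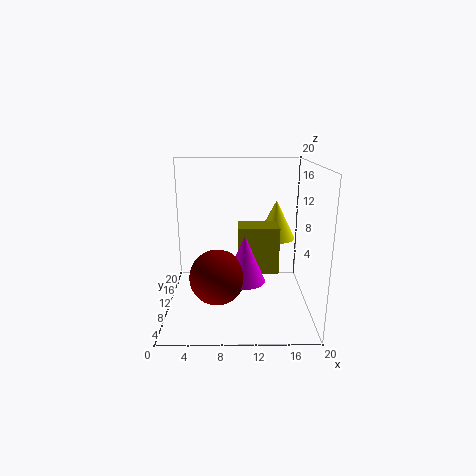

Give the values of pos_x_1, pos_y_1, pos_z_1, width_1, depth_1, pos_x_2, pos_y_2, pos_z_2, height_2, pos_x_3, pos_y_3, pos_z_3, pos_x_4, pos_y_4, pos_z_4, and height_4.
pos_x_1 = 10
pos_y_1 = 11
pos_z_1 = 4
width_1 = 6
depth_1 = 4
pos_x_2 = 16
pos_y_2 = 16
pos_z_2 = 8
height_2 = 6
pos_x_3 = 7
pos_y_3 = 10
pos_z_3 = 4
pos_x_4 = 11
pos_y_4 = 11
pos_z_4 = 3
height_4 = 7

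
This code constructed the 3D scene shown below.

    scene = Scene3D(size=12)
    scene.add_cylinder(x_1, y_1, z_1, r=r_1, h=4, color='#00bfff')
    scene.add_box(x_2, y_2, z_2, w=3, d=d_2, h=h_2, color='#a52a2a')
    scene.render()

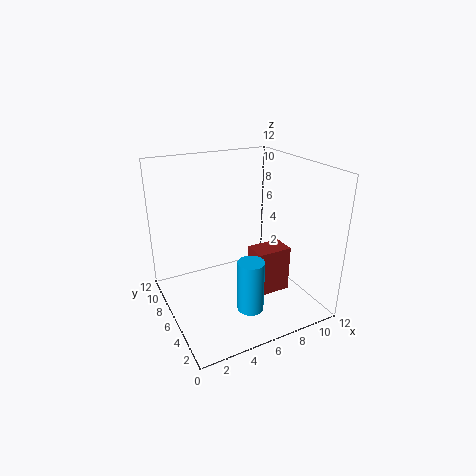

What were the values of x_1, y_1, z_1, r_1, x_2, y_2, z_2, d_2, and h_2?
x_1 = 5; y_1 = 2; z_1 = 2; r_1 = 1; x_2 = 7; y_2 = 4; z_2 = 1; d_2 = 2; h_2 = 4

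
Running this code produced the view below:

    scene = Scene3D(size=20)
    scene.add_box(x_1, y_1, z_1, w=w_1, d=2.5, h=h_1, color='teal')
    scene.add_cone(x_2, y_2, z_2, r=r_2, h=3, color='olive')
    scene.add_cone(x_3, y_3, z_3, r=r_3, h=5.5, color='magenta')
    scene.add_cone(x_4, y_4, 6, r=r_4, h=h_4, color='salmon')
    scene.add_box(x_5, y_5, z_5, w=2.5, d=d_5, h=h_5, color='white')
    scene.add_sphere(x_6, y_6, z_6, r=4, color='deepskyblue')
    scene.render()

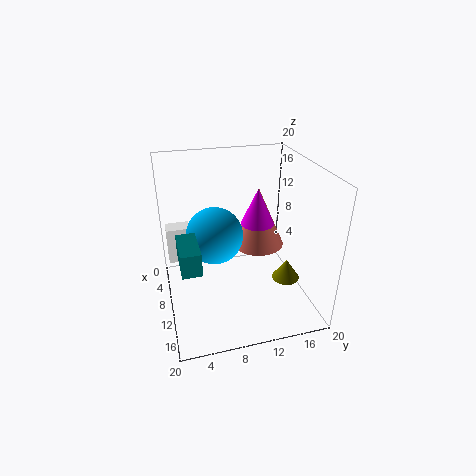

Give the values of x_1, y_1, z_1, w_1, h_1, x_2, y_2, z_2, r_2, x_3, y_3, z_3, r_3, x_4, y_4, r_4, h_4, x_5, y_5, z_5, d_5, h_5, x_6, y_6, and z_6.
x_1 = 10.5; y_1 = 1.5; z_1 = 9; w_1 = 5.5; h_1 = 3; x_2 = 11.5; y_2 = 17; z_2 = 3; r_2 = 2; x_3 = 6.5; y_3 = 14; z_3 = 10; r_3 = 2.5; x_4 = 5.5; y_4 = 14.5; r_4 = 4; h_4 = 9; x_5 = 3; y_5 = 0.5; z_5 = 4.5; d_5 = 3.5; h_5 = 5.5; x_6 = 8.5; y_6 = 7; z_6 = 10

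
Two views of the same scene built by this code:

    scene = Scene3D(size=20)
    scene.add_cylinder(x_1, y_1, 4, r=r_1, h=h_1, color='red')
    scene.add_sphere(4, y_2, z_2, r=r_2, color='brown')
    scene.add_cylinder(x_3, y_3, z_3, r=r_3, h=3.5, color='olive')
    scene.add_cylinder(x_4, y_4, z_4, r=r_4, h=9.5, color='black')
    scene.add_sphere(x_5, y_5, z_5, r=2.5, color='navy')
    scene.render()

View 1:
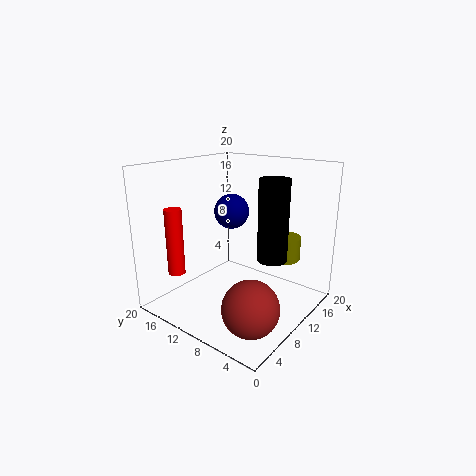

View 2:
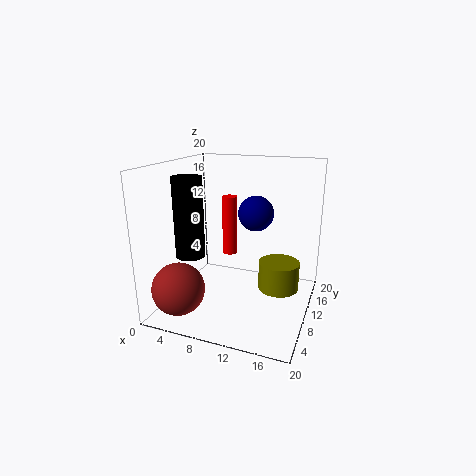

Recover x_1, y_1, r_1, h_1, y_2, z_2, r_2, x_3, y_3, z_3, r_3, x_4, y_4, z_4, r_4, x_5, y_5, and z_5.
x_1 = 5.5
y_1 = 18
r_1 = 1.25
h_1 = 9.75
y_2 = 3.5
z_2 = 4.25
r_2 = 3.5
x_3 = 16.75
y_3 = 6.5
z_3 = 5.5
r_3 = 2.5
x_4 = 6.75
y_4 = 2.5
z_4 = 10
r_4 = 1.75
x_5 = 11.75
y_5 = 12.5
z_5 = 13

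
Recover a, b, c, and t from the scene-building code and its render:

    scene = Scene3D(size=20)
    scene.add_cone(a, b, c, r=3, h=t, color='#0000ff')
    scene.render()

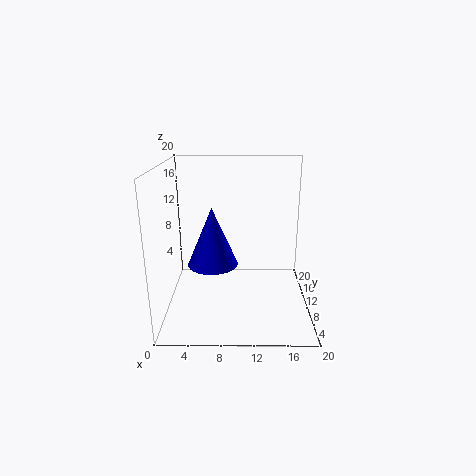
a = 7
b = 4
c = 9
t = 7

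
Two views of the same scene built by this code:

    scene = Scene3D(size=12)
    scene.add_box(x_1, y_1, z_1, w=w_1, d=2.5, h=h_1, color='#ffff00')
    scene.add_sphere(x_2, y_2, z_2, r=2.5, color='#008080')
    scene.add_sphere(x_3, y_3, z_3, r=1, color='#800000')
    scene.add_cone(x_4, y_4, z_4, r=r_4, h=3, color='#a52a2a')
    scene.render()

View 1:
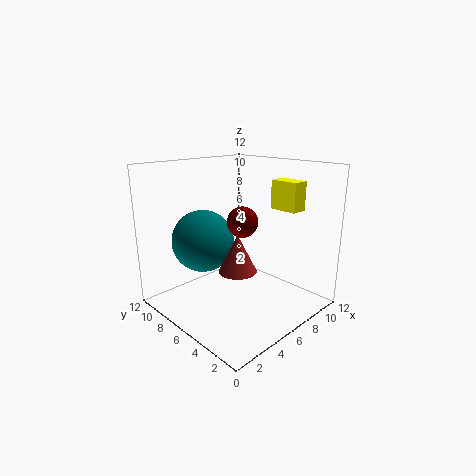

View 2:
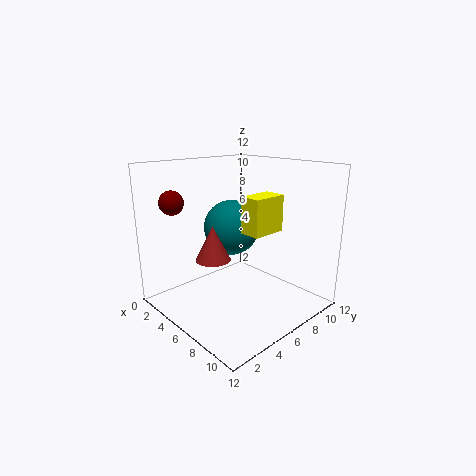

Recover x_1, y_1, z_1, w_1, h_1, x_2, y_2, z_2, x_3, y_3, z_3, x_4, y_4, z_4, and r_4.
x_1 = 9.5
y_1 = 3
z_1 = 8
w_1 = 1.5
h_1 = 2.5
x_2 = 3.5
y_2 = 7.5
z_2 = 6
x_3 = 2.5
y_3 = 2
z_3 = 9
x_4 = 4.5
y_4 = 4.5
z_4 = 4
r_4 = 1.5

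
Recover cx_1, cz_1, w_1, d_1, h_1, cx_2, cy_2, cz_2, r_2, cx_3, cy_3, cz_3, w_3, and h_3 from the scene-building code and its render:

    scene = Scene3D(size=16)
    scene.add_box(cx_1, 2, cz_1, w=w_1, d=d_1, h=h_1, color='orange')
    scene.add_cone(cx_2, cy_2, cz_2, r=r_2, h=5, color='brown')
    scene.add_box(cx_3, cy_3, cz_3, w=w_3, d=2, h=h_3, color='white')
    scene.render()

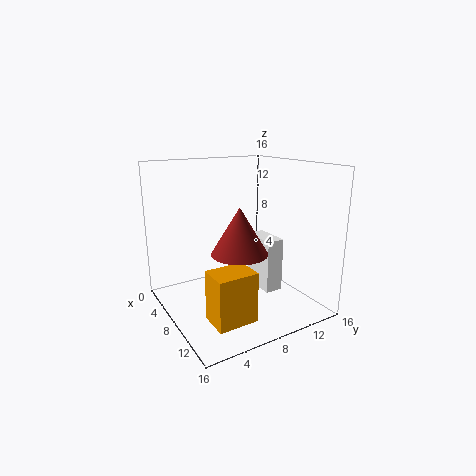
cx_1 = 12; cz_1 = 2; w_1 = 3; d_1 = 4; h_1 = 5; cx_2 = 10; cy_2 = 7; cz_2 = 7; r_2 = 3; cx_3 = 7; cy_3 = 10; cz_3 = 2; w_3 = 4; h_3 = 6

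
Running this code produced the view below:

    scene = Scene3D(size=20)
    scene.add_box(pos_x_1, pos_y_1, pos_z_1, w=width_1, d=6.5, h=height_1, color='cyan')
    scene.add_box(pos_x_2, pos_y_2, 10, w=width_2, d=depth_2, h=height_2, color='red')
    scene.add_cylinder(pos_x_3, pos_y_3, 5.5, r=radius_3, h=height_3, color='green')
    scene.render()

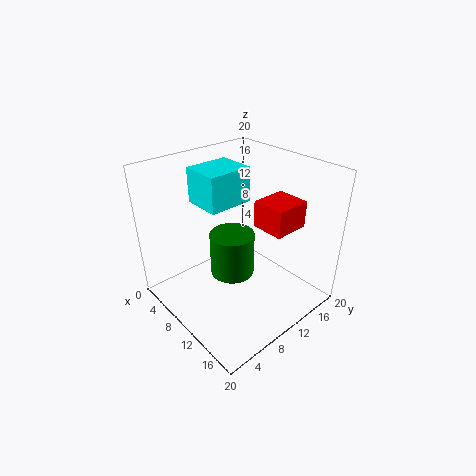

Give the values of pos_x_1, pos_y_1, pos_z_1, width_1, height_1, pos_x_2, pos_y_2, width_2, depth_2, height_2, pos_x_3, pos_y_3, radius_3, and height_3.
pos_x_1 = 3; pos_y_1 = 7; pos_z_1 = 14; width_1 = 5.5; height_1 = 5; pos_x_2 = 9; pos_y_2 = 14; width_2 = 5; depth_2 = 5.5; height_2 = 4; pos_x_3 = 10.5; pos_y_3 = 8.5; radius_3 = 3; height_3 = 6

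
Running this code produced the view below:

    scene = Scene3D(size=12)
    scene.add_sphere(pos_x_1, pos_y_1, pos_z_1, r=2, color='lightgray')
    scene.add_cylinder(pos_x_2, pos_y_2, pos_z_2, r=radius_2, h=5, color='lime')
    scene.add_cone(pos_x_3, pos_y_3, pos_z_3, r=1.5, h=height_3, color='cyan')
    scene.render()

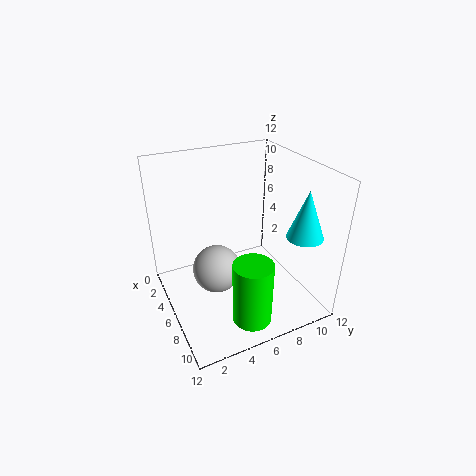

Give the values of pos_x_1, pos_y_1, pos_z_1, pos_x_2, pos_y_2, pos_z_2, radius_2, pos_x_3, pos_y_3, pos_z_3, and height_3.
pos_x_1 = 6
pos_y_1 = 4
pos_z_1 = 3.5
pos_x_2 = 10.5
pos_y_2 = 5
pos_z_2 = 1.5
radius_2 = 1.5
pos_x_3 = 9
pos_y_3 = 10.5
pos_z_3 = 6.5
height_3 = 4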